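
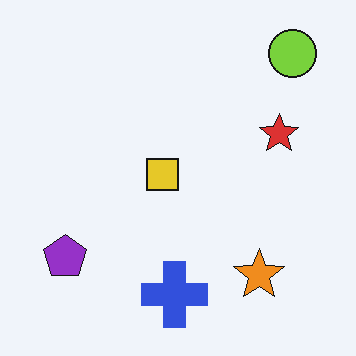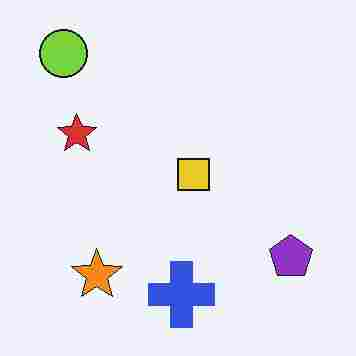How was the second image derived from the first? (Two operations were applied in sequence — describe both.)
The image was flipped horizontally (left ↔ right), then degraded with heavy JPEG compression.

The lime circle is in the top-right of the first image and the top-left of the second — shapes on opposite sides of the vertical midline have swapped in a mirror flip. Blocky 8×8 compression artifacts appear around shape edges and the flat background shows ringing — characteristic JPEG degradation.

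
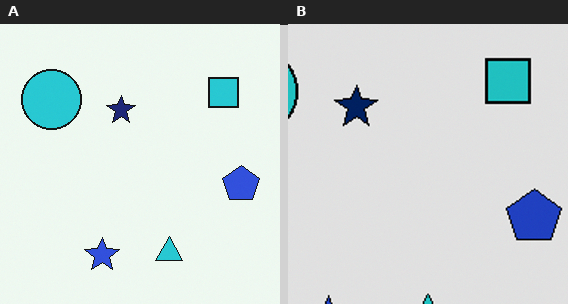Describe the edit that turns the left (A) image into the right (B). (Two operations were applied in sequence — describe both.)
Moderately posterized, then cropped slightly and scaled back up.

Each flat color has snapped to a coarser quantized level — most visibly, the near-white background has dropped to a flat grey. The visible shapes are larger and the field of view is narrower; shapes near the original edges may be partly or wholly outside the frame — a crop-and-rescale.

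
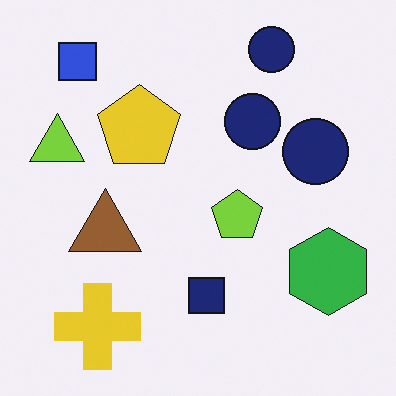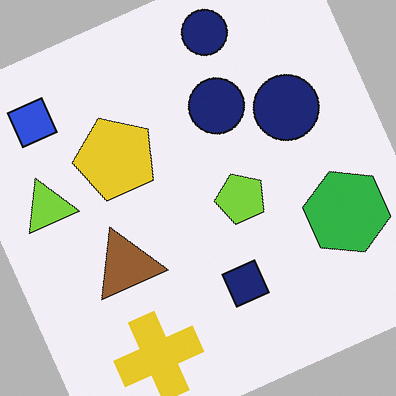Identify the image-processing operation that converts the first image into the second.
Rotated counter-clockwise by a moderate amount.

Every shape is tilted by the same angle and the image corners show triangular fill wedges — a whole-image rotation by a non-right angle.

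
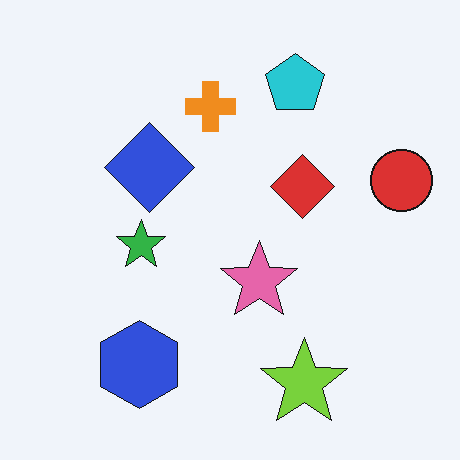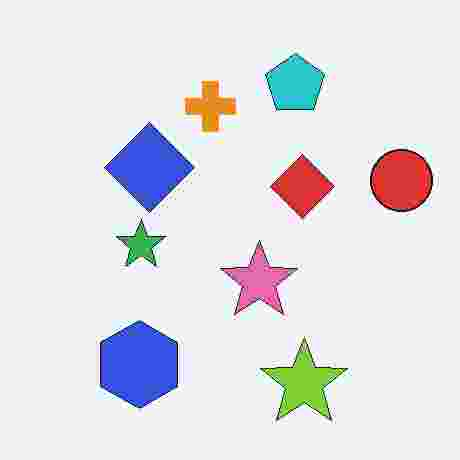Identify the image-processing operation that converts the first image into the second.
It was heavily JPEG-compressed with obvious blocking artifacts.

Blocky 8×8 compression artifacts appear around shape edges and the flat background shows ringing — characteristic JPEG degradation.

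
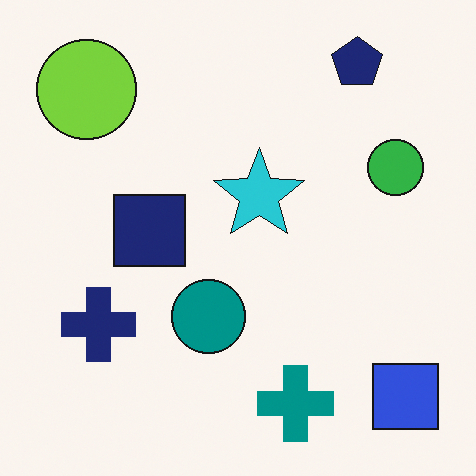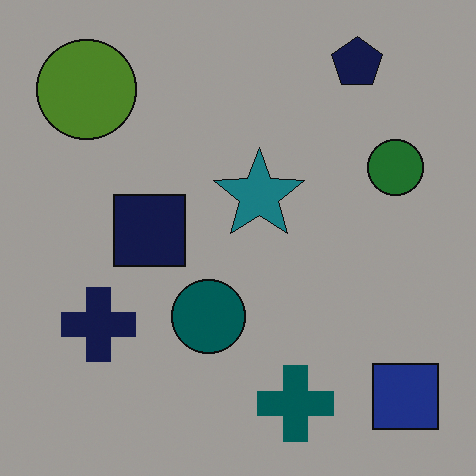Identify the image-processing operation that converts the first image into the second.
This is the original image substantially darkened.

Every pixel — background and shapes alike — is uniformly darkened.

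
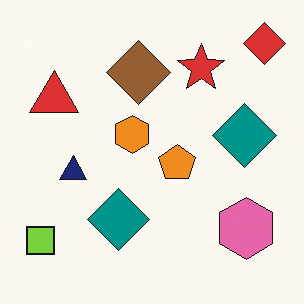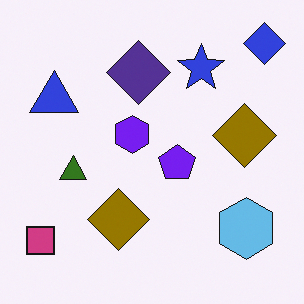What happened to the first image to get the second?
This is the original image hue-shifted through roughly half the color wheel.

Every shape's color has rotated by the same amount around the hue wheel — a uniform hue shift.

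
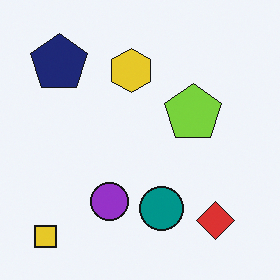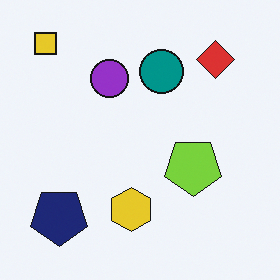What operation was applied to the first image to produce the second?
The transformation is: flipped vertically (top ↔ bottom).

The yellow square is in the bottom-left of the first image and the top-left of the second — shapes on opposite sides of the horizontal midline have swapped in a mirror flip.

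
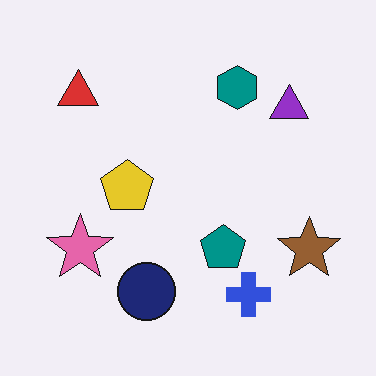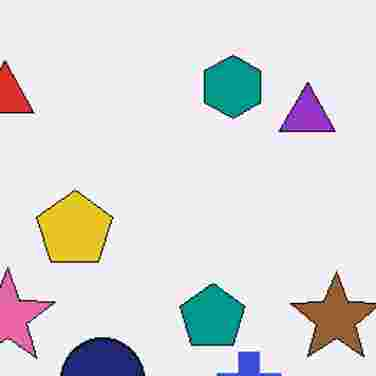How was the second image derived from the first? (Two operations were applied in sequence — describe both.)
The transformation is: cropped slightly and scaled back up, then degraded with heavy JPEG compression.

The visible shapes are larger and the field of view is narrower; shapes near the original edges may be partly or wholly outside the frame — a crop-and-rescale. Blocky 8×8 compression artifacts appear around shape edges and the flat background shows ringing — characteristic JPEG degradation.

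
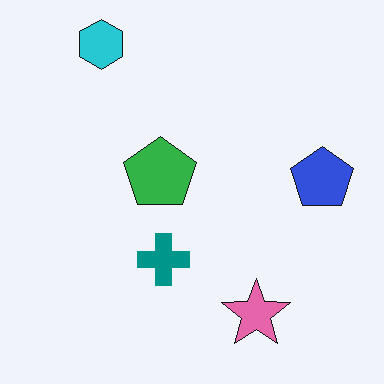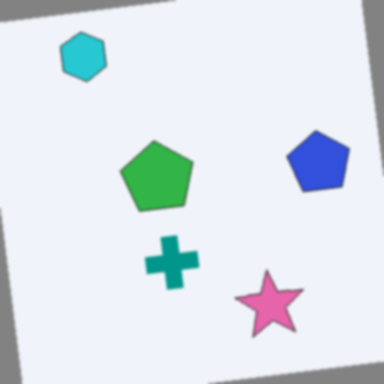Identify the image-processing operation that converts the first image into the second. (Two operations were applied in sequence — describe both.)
The transformation is: rotated counter-clockwise by a slight angle, then given a subtle gaussian blur.

Every shape is tilted by the same angle and the image corners show triangular fill wedges — a whole-image rotation by a non-right angle. Shape edges and outlines are uniformly softened across the whole image.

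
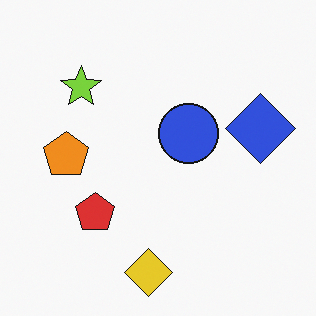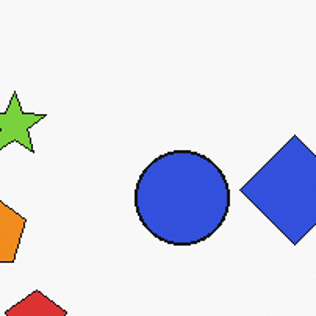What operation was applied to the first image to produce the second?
The second image is the first cropped to a modestly smaller region and rescaled.

The visible shapes are larger and the field of view is narrower; shapes near the original edges may be partly or wholly outside the frame — a crop-and-rescale.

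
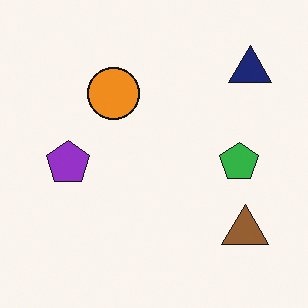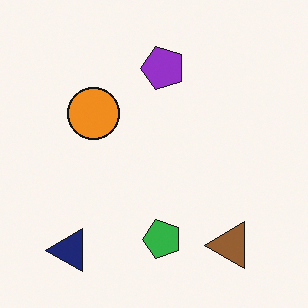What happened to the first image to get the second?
The image was transposed (reflected across the top-left ↔ bottom-right diagonal).

Shapes have swapped their row and column positions — what was in the top-right is now in the bottom-left — a diagonal reflection.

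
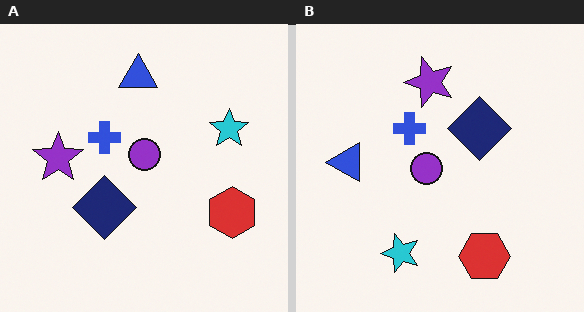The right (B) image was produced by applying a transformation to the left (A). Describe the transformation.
The image was transposed (reflected across the top-left ↔ bottom-right diagonal).

Shapes have swapped their row and column positions — what was in the top-right is now in the bottom-left — a diagonal reflection.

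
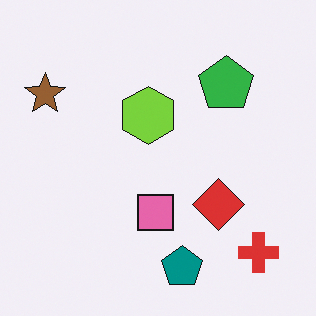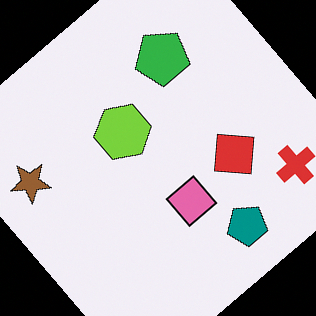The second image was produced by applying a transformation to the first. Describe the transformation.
Rotated counter-clockwise by a large amount — several tens of degrees.

Every shape is tilted by the same angle and the image corners show triangular fill wedges — a whole-image rotation by a non-right angle.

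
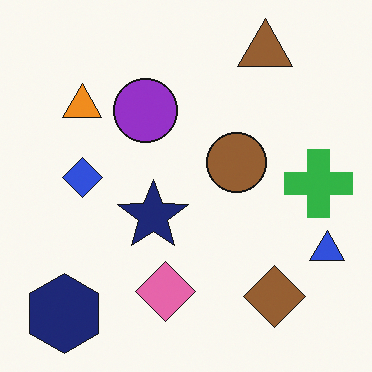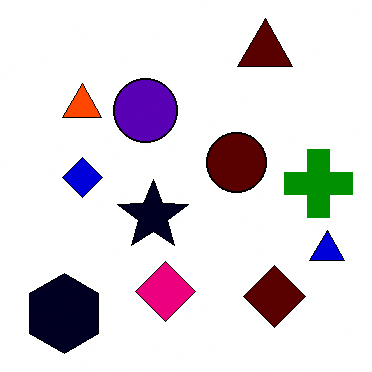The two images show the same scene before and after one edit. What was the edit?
The transformation is: boosted in contrast.

Tones are pushed away from mid-grey across the whole image — a global contrast change.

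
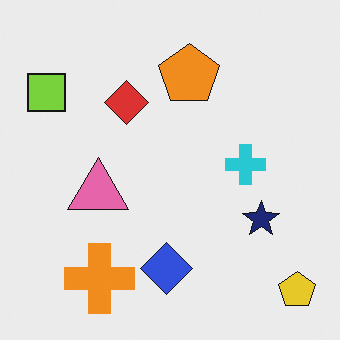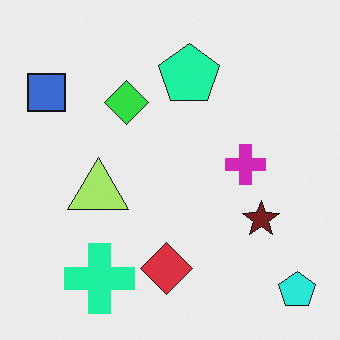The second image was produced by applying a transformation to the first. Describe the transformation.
This is the original image hue-shifted through roughly a third of the color wheel.

Every shape's color has rotated by the same amount around the hue wheel — a uniform hue shift.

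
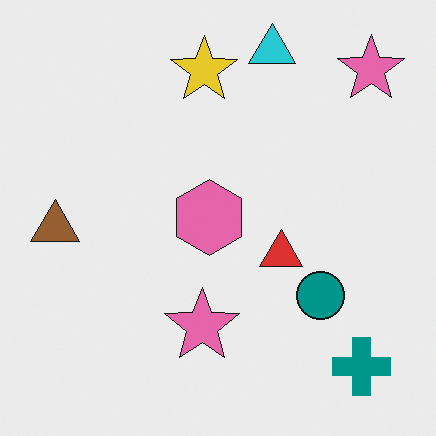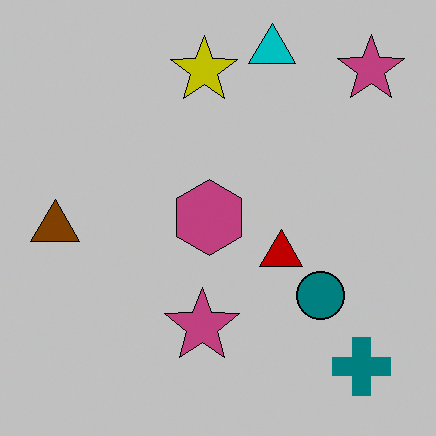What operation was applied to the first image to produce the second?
The second image is the first aggressively posterized.

Each flat color has snapped to a coarser quantized level — most visibly, the near-white background has dropped to a flat grey.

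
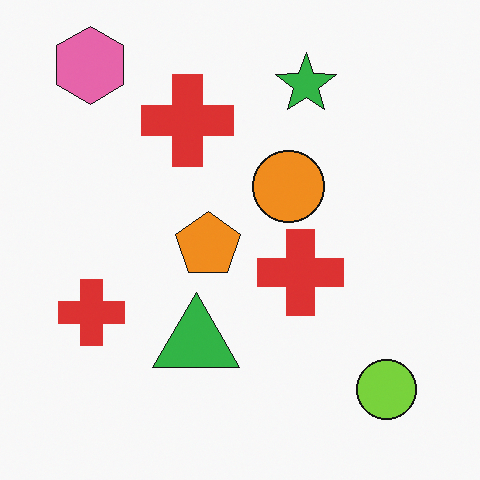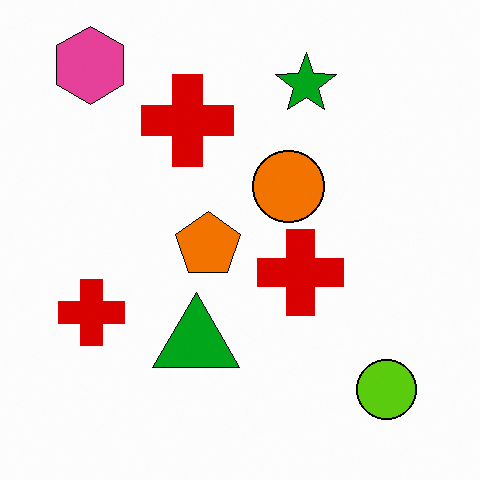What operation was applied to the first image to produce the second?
The image was given slightly increased contrast.

Tones are pushed away from mid-grey across the whole image — a global contrast change.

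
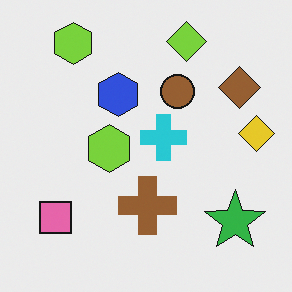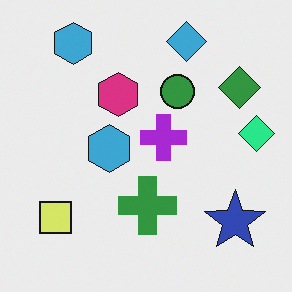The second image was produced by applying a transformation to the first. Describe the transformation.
This is the original image hue-shifted noticeably.

Every shape's color has rotated by the same amount around the hue wheel — a uniform hue shift.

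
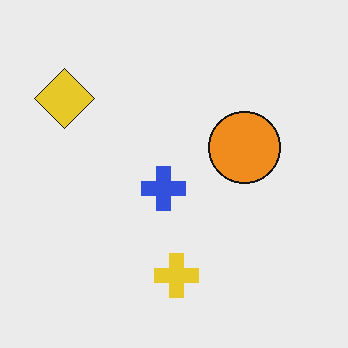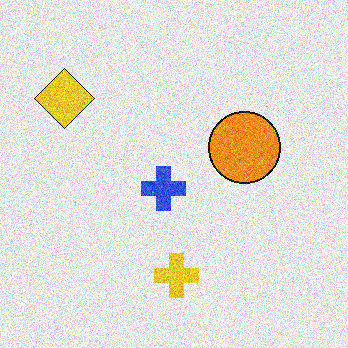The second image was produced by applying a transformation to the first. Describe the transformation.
This is the original image degraded with moderate additive noise.

Random speckle covers the whole image, including the flat background.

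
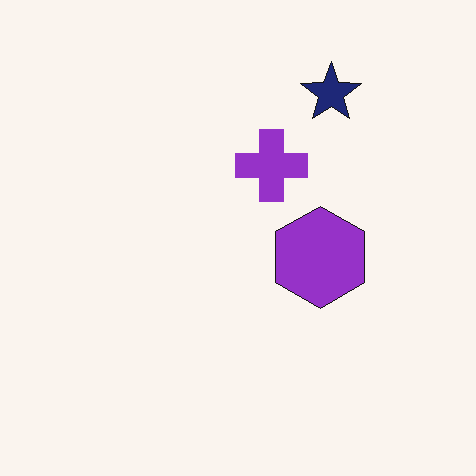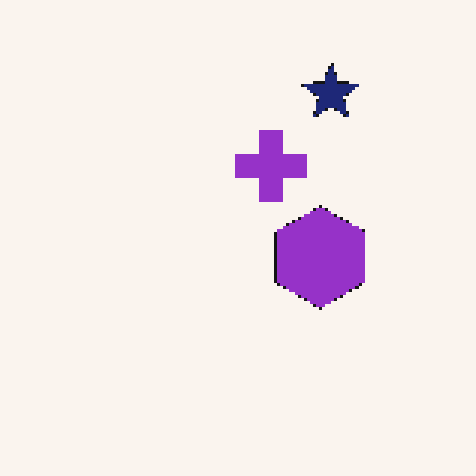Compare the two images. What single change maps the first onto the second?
Lightly pixelated (a mild mosaic effect).

Shapes are reduced to large square blocks; fine edges and outlines are lost — a downscale-then-upscale (mosaic) effect.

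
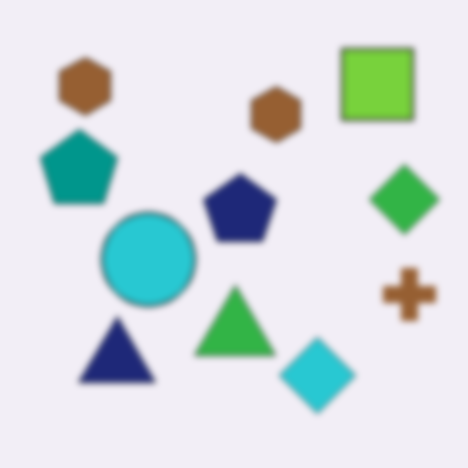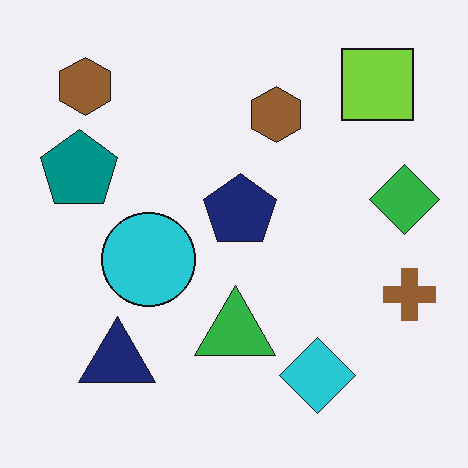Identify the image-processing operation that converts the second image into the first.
It was noticeably gaussian-blurred.

Shape edges and outlines are uniformly softened across the whole image.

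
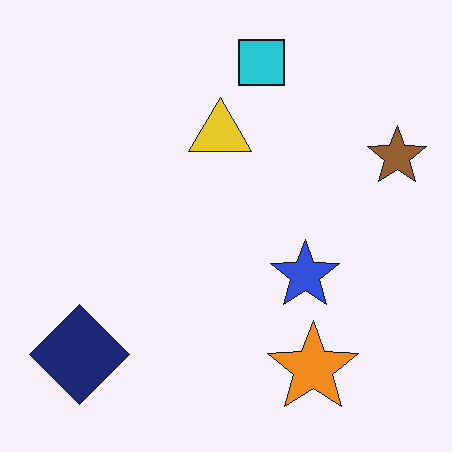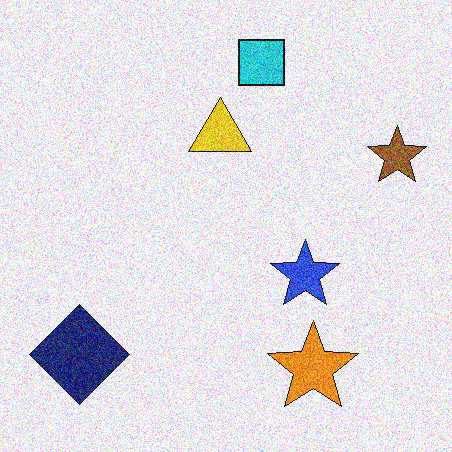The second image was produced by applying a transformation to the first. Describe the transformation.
This is the original image degraded with heavy additive noise.

Random speckle covers the whole image, including the flat background.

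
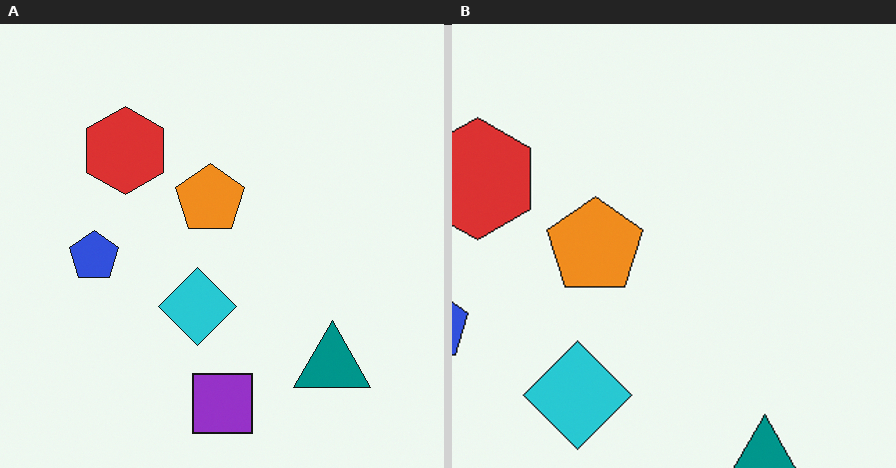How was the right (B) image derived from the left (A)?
The transformation is: cropped to a modestly smaller region and rescaled.

The visible shapes are larger and the field of view is narrower; shapes near the original edges may be partly or wholly outside the frame — a crop-and-rescale.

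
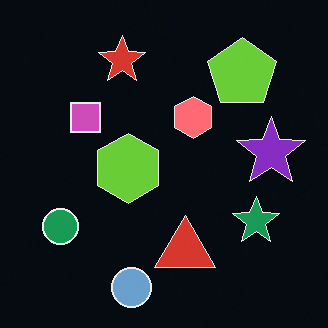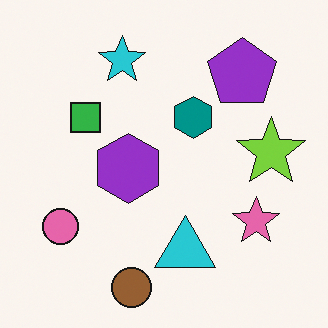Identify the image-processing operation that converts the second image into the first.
The first image is the second color-inverted (negative).

The light background has become dark and every shape's color is its complement — a photographic negative.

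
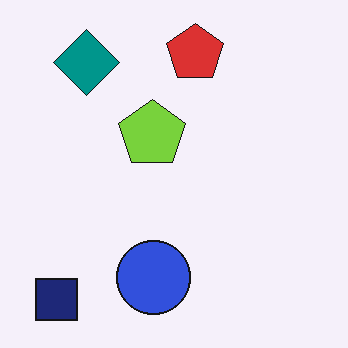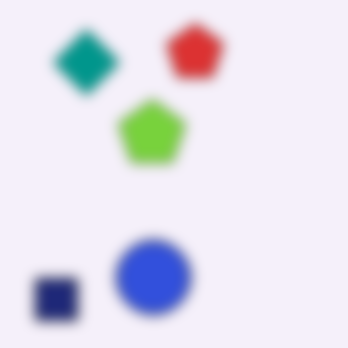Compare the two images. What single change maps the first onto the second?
It was heavily blurred.

Shape edges and outlines are uniformly softened across the whole image.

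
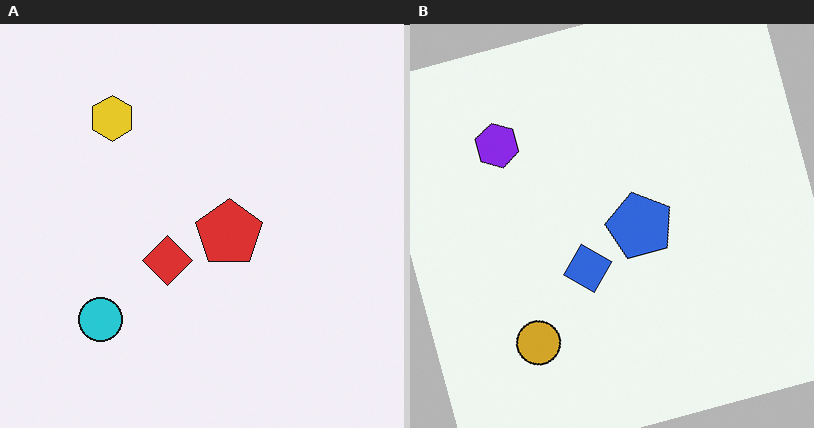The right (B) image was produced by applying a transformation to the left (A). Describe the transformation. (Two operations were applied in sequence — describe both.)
The image was hue-shifted by a large amount, then rotated counter-clockwise by a clearly visible amount.

Every shape's color has rotated by the same amount around the hue wheel — a uniform hue shift. Every shape is tilted by the same angle and the image corners show triangular fill wedges — a whole-image rotation by a non-right angle.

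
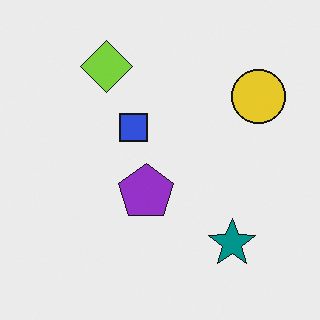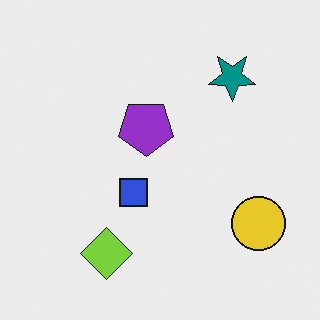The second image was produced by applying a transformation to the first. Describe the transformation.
It was flipped vertically (top ↔ bottom).

The lime diamond is in the top-left of the first image and the bottom-left of the second — shapes on opposite sides of the horizontal midline have swapped in a mirror flip.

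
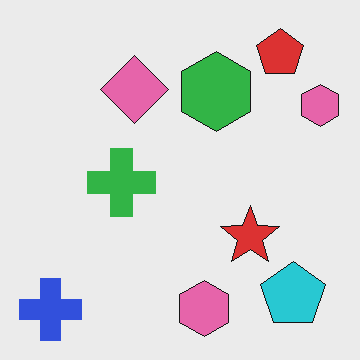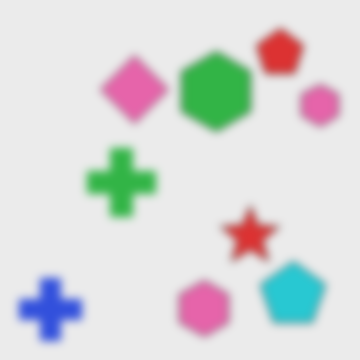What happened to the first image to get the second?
Noticeably gaussian-blurred.

Shape edges and outlines are uniformly softened across the whole image.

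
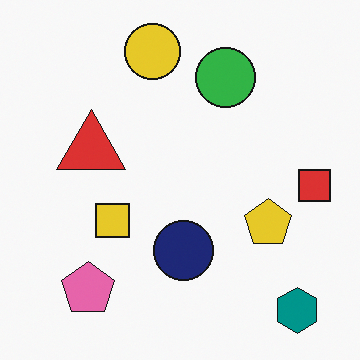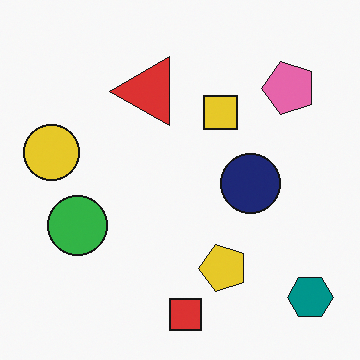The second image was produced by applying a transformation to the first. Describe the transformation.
Transposed (reflected across the top-left ↔ bottom-right diagonal).

Shapes have swapped their row and column positions — what was in the top-right is now in the bottom-left — a diagonal reflection.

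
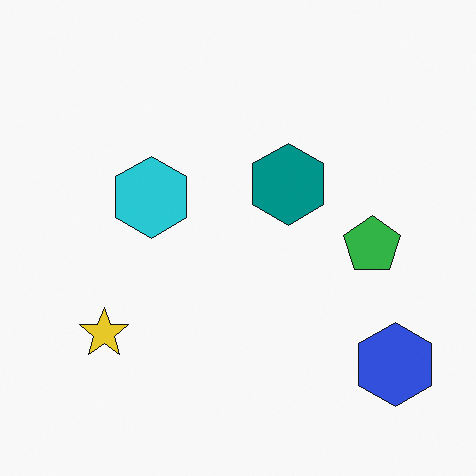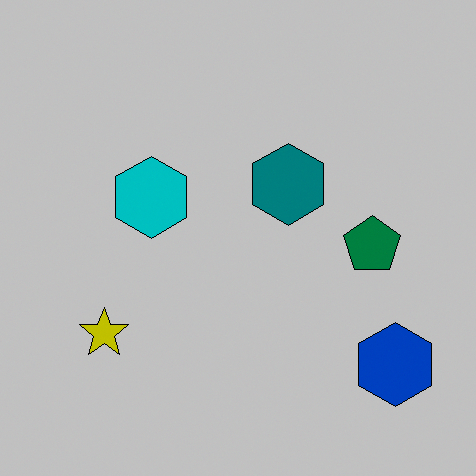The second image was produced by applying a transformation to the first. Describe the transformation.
The second image is the first heavily posterized to just a handful of flat colors.

Each flat color has snapped to a coarser quantized level — most visibly, the near-white background has dropped to a flat grey.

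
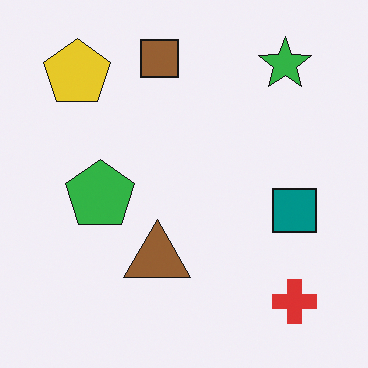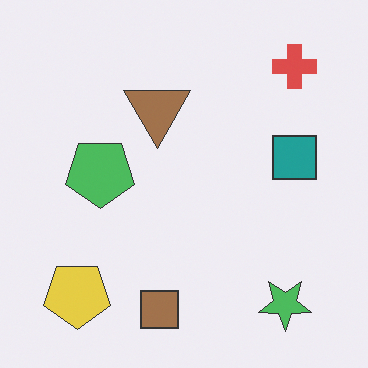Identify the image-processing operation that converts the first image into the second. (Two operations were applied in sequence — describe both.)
It was given slightly reduced contrast, then flipped vertically (top ↔ bottom).

Tones are pushed toward mid-grey across the whole image — a global contrast change. The brown square is in the top of the first image and the bottom of the second — shapes on opposite sides of the horizontal midline have swapped in a mirror flip.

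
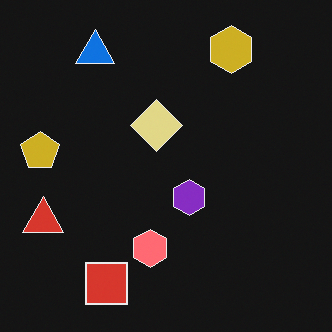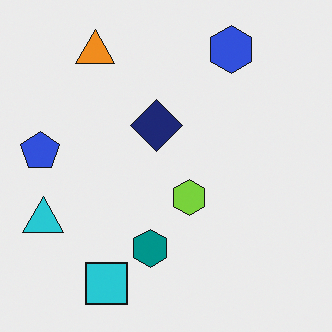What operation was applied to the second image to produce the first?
The first image is the second color-inverted (negative).

The light background has become dark and every shape's color is its complement — a photographic negative.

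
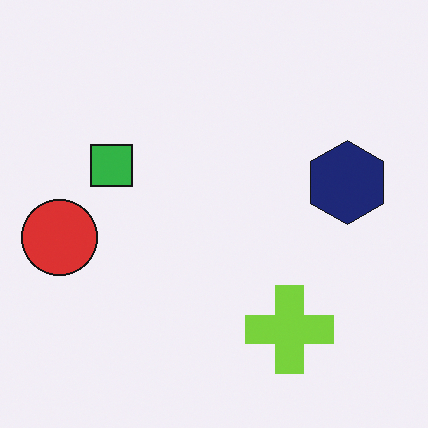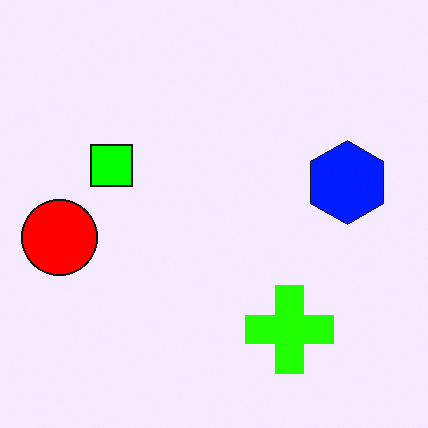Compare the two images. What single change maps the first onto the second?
The image was heavily oversaturated.

All colors are more vivid — a global saturation change.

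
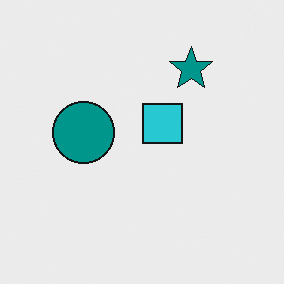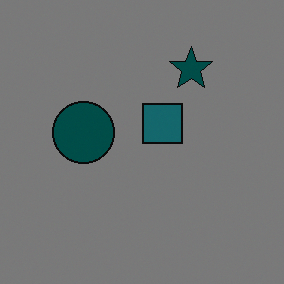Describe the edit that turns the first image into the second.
Darkened a lot.

Every pixel — background and shapes alike — is uniformly darkened.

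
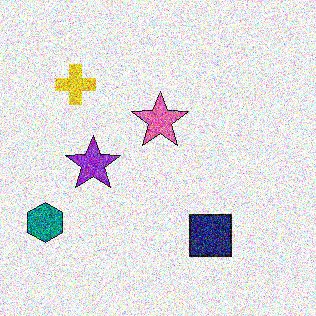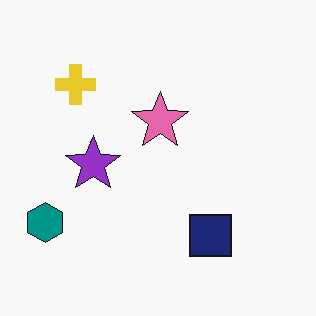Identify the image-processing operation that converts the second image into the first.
Degraded with heavy additive noise.

Random speckle covers the whole image, including the flat background.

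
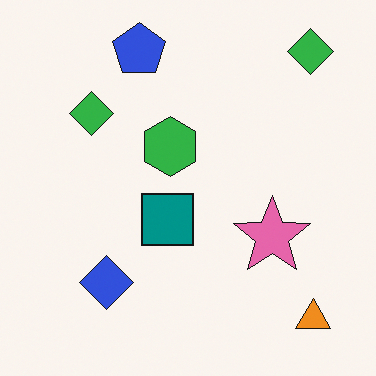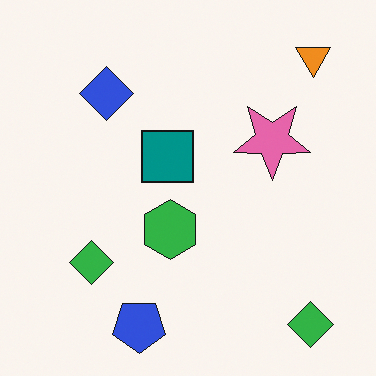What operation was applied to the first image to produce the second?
The image was flipped vertically (top ↔ bottom).

The blue pentagon is in the top of the first image and the bottom of the second — shapes on opposite sides of the horizontal midline have swapped in a mirror flip.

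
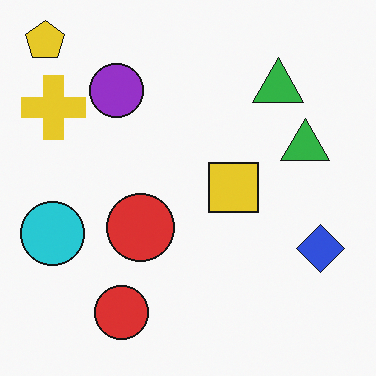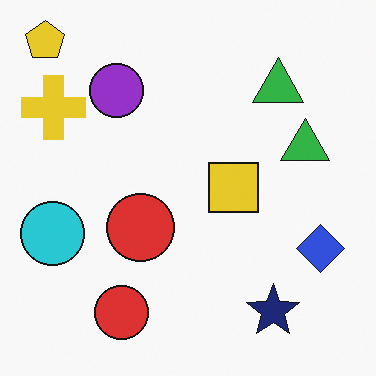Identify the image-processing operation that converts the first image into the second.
This is the original image overlaid with an additional navy star.

A navy star appears in the second image that is absent from the first.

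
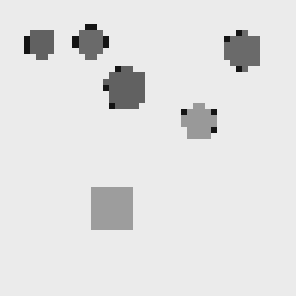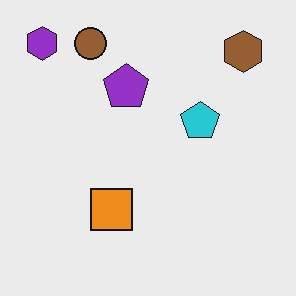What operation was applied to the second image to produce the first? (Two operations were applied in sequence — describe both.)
The transformation is: moderately pixelated, then converted to grayscale.

Shapes are reduced to large square blocks; fine edges and outlines are lost — a downscale-then-upscale (mosaic) effect. All color is removed — every shape is now a shade of grey.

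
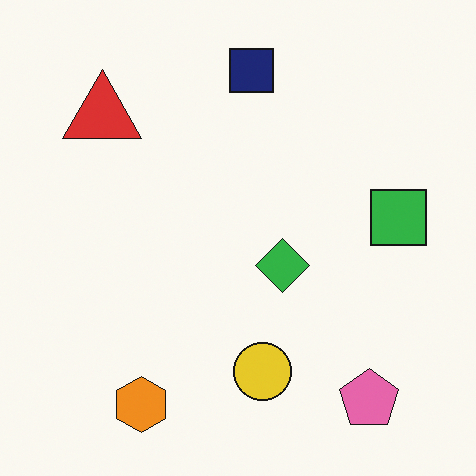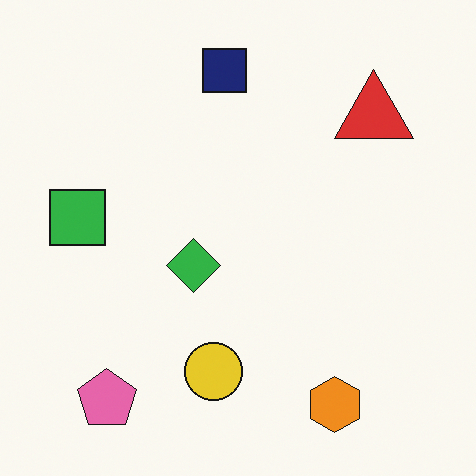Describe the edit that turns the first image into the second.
The transformation is: flipped horizontally (left ↔ right).

The green square is in the right of the first image and the left of the second — shapes on opposite sides of the vertical midline have swapped in a mirror flip.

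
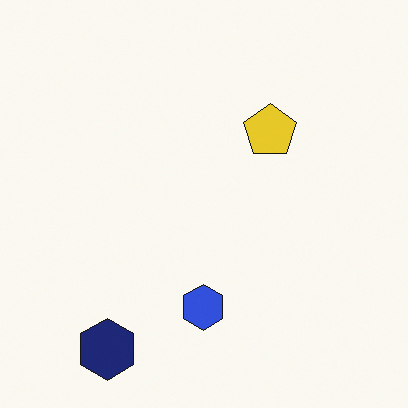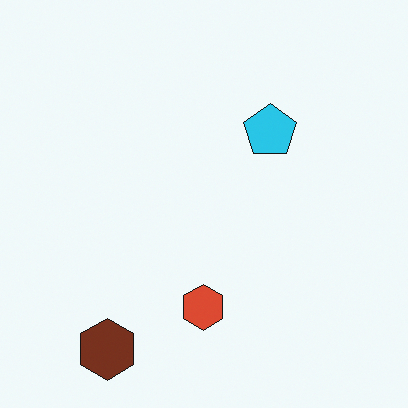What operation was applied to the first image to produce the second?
The image was hue-shifted by a moderate amount.

Every shape's color has rotated by the same amount around the hue wheel — a uniform hue shift.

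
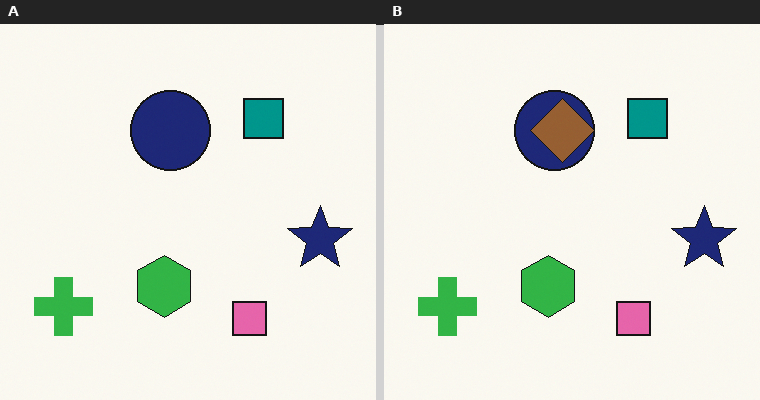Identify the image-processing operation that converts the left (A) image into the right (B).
The image was overlaid with an additional brown diamond.

A brown diamond appears in the right (B) image that is absent from the left (A).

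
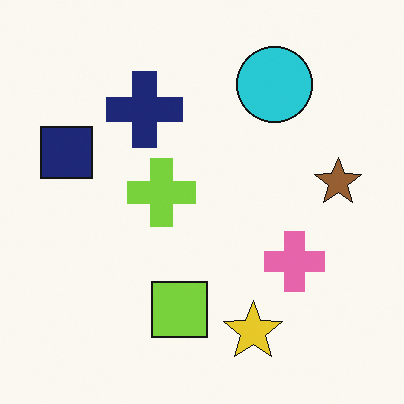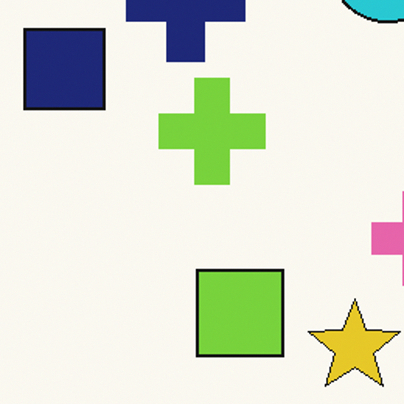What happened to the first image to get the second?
It was cropped to a modestly smaller region and rescaled.

The visible shapes are larger and the field of view is narrower; shapes near the original edges may be partly or wholly outside the frame — a crop-and-rescale.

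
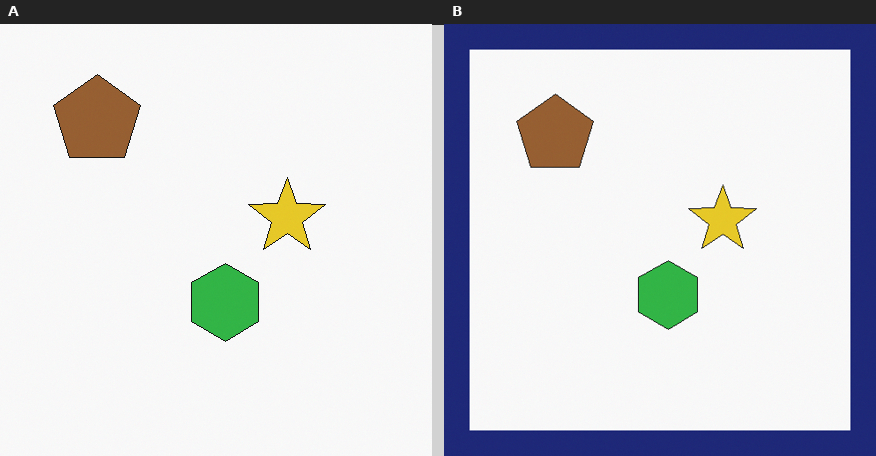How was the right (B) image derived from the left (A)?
This is the original image framed with a navy border.

A solid navy frame runs around the edge of the right (B) image, with the content slightly shrunk inside it.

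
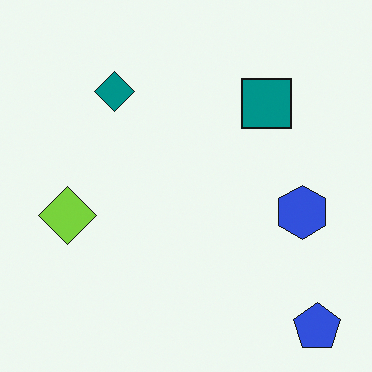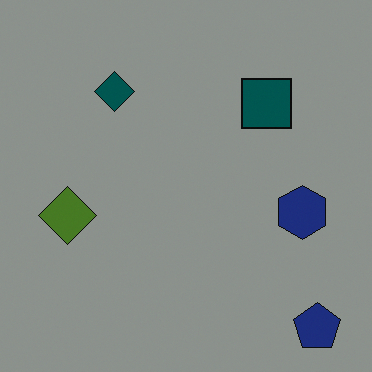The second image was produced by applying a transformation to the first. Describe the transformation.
Substantially darkened.

Every pixel — background and shapes alike — is uniformly darkened.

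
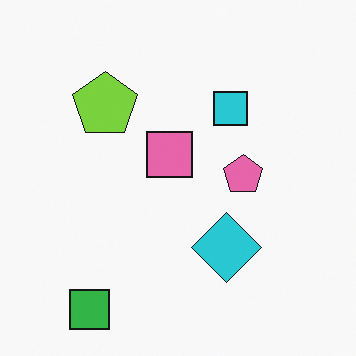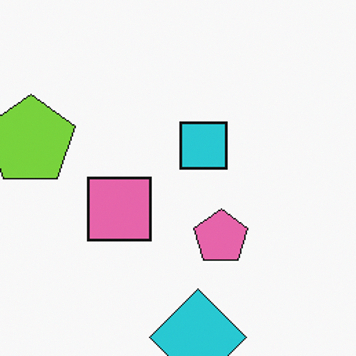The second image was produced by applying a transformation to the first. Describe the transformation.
The second image is the first cropped slightly and scaled back up.

The visible shapes are larger and the field of view is narrower; shapes near the original edges may be partly or wholly outside the frame — a crop-and-rescale.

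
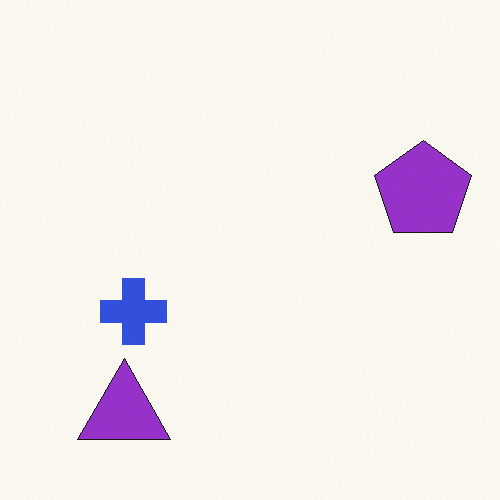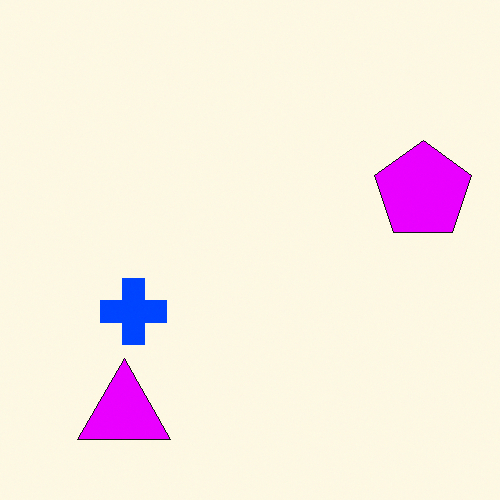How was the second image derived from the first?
Made much more vivid (saturation change).

All colors are more vivid — a global saturation change.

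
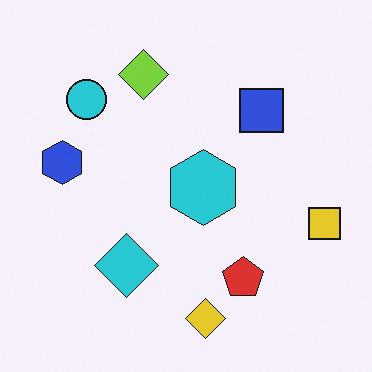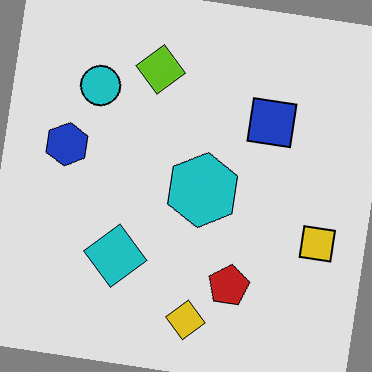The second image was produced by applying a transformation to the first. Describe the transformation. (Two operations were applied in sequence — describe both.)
It was rotated clockwise by a slight angle, then moderately posterized.

Every shape is tilted by the same angle and the image corners show triangular fill wedges — a whole-image rotation by a non-right angle. Each flat color has snapped to a coarser quantized level — most visibly, the near-white background has dropped to a flat grey.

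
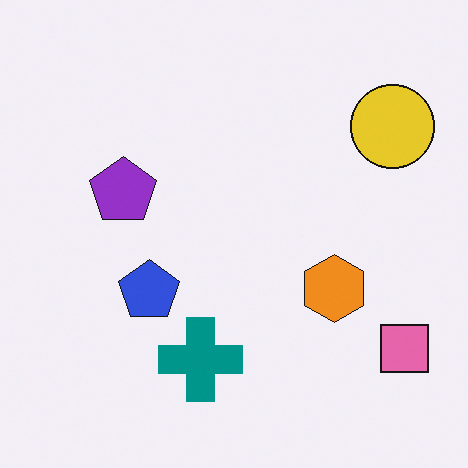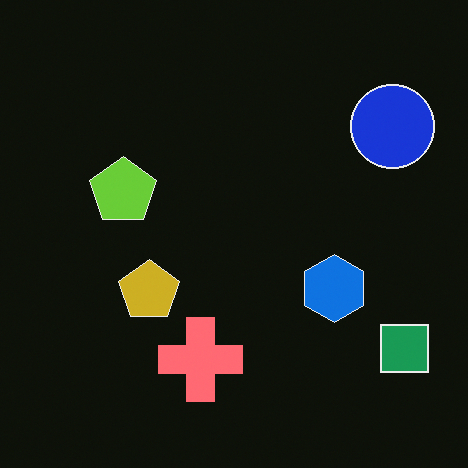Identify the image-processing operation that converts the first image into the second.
The transformation is: color-inverted (negative).

The light background has become dark and every shape's color is its complement — a photographic negative.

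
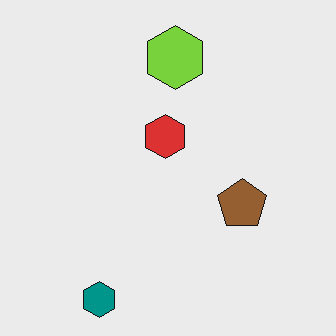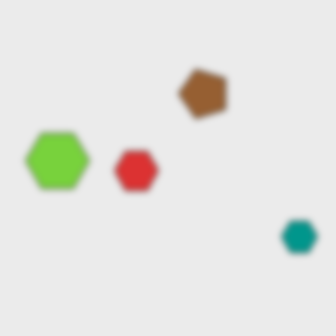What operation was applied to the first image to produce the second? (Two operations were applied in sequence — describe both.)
The image was rotated 90° counter-clockwise, then noticeably gaussian-blurred.

The teal hexagon sits in the bottom-left of the first image and the bottom-right of the second — consistent with a whole-image 90° counter-clockwise rotation. Shape edges and outlines are uniformly softened across the whole image.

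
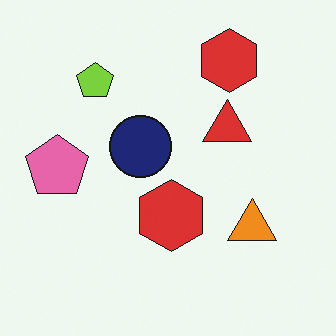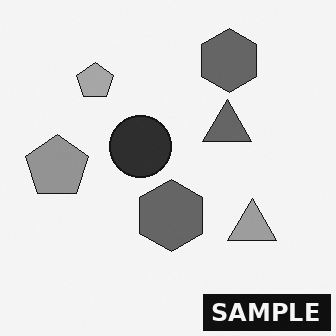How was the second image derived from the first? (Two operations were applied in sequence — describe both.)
The image was converted to grayscale, then watermarked with the text "SAMPLE" in the lower-right corner.

All color is removed — every shape is now a shade of grey. A dark label reading "SAMPLE" appears in the lower-right corner.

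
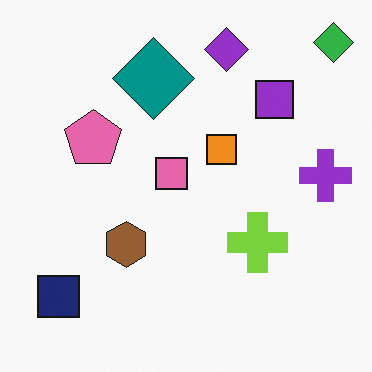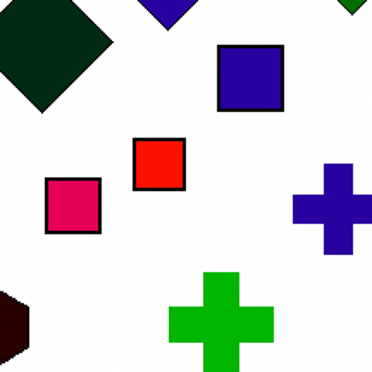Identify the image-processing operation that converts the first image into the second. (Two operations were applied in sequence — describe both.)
Boosted in contrast, then cropped tightly and scaled back up.

Tones are pushed away from mid-grey across the whole image — a global contrast change. The visible shapes are larger and the field of view is narrower; shapes near the original edges may be partly or wholly outside the frame — a crop-and-rescale.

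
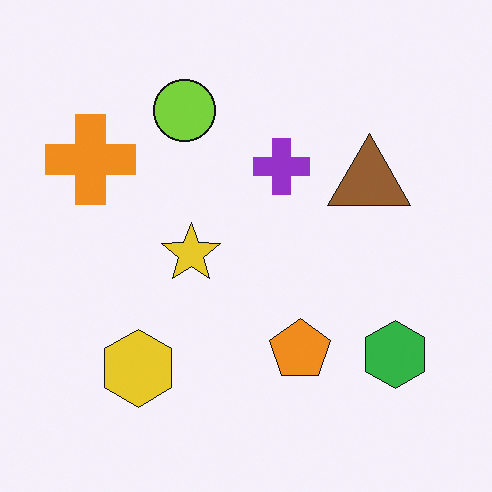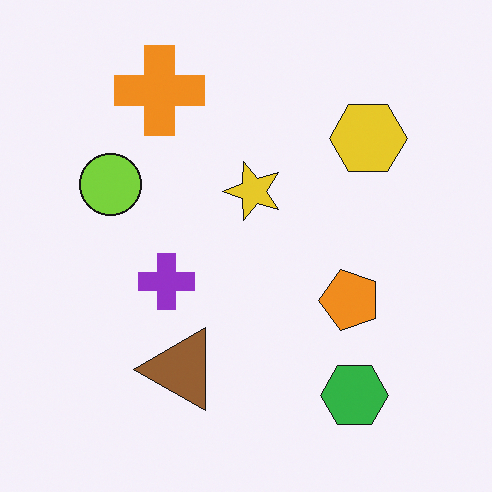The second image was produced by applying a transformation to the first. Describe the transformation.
The second image is the first transposed (reflected across the top-left ↔ bottom-right diagonal).

Shapes have swapped their row and column positions — what was in the top-right is now in the bottom-left — a diagonal reflection.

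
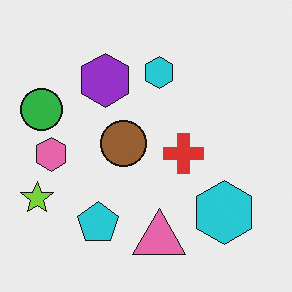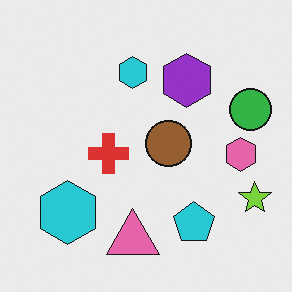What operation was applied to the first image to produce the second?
It was flipped horizontally (left ↔ right).

The lime star is in the bottom-left of the first image and the bottom-right of the second — shapes on opposite sides of the vertical midline have swapped in a mirror flip.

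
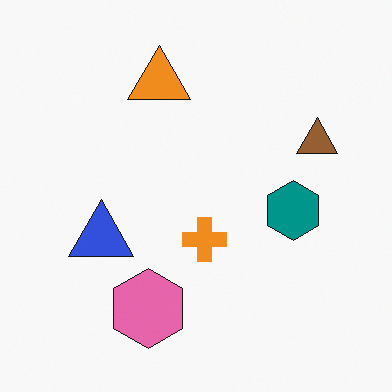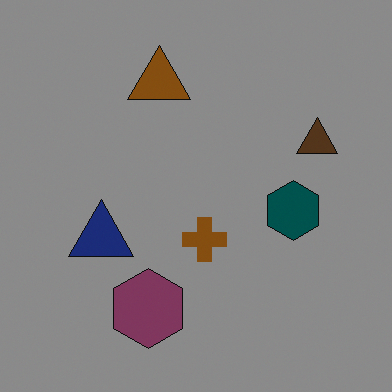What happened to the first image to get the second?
The second image is the first substantially darkened.

Every pixel — background and shapes alike — is uniformly darkened.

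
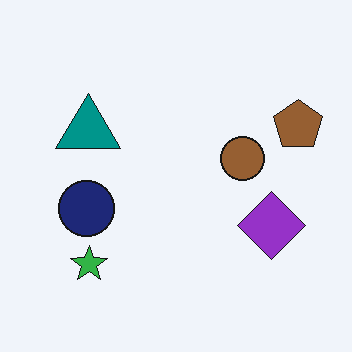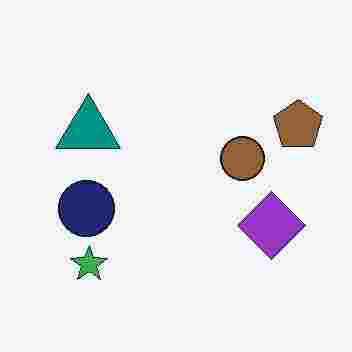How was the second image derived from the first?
The second image is the first degraded with heavy JPEG compression.

Blocky 8×8 compression artifacts appear around shape edges and the flat background shows ringing — characteristic JPEG degradation.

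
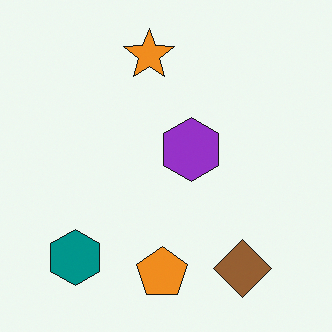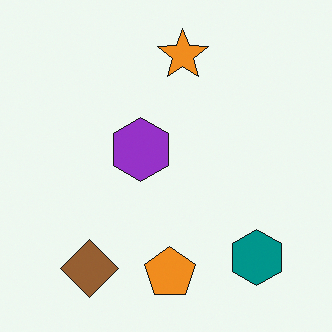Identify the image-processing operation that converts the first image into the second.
It was flipped horizontally (left ↔ right).

The teal hexagon is in the bottom-left of the first image and the bottom-right of the second — shapes on opposite sides of the vertical midline have swapped in a mirror flip.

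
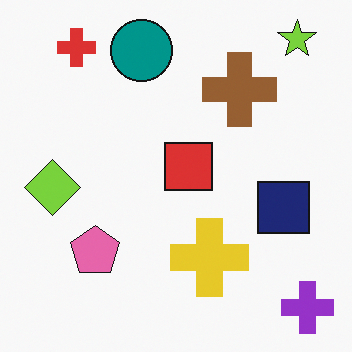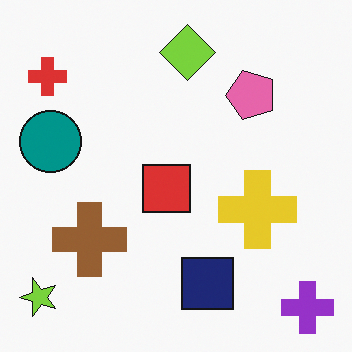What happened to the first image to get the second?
This is the original image transposed (reflected across the top-left ↔ bottom-right diagonal).

Shapes have swapped their row and column positions — what was in the top-right is now in the bottom-left — a diagonal reflection.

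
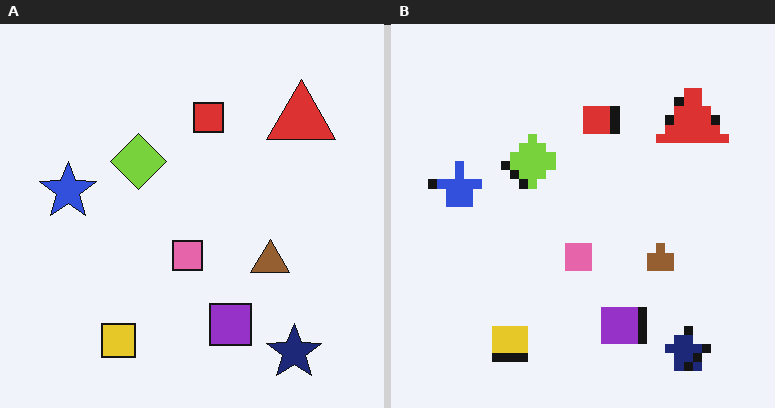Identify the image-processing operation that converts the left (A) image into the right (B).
Heavily pixelated into large blocks.

Shapes are reduced to large square blocks; fine edges and outlines are lost — a downscale-then-upscale (mosaic) effect.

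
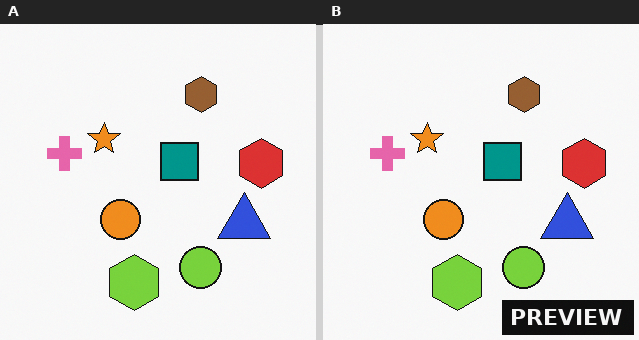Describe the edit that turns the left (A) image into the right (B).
Watermarked with the text "PREVIEW" in the lower-right corner.

A dark label reading "PREVIEW" appears in the lower-right corner.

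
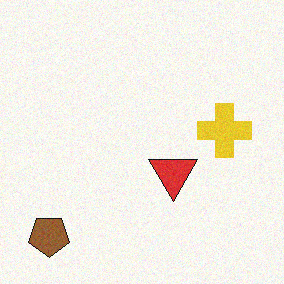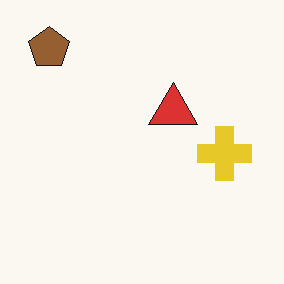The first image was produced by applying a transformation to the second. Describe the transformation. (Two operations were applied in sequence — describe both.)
The transformation is: flipped vertically (top ↔ bottom), then degraded with a light layer of grain.

The brown pentagon is in the top-left of the second image and the bottom-left of the first — shapes on opposite sides of the horizontal midline have swapped in a mirror flip. Random speckle covers the whole image, including the flat background.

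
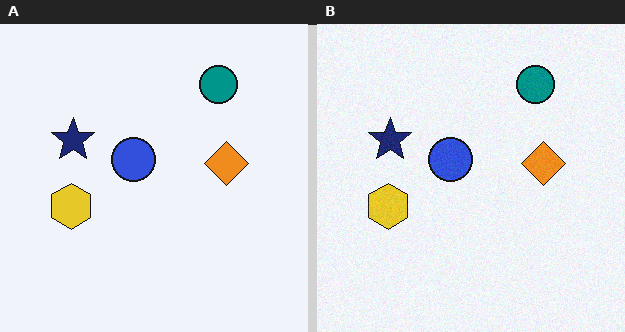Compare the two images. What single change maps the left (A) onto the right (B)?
Degraded with a light layer of grain.

Random speckle covers the whole image, including the flat background.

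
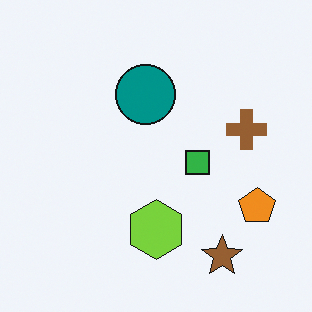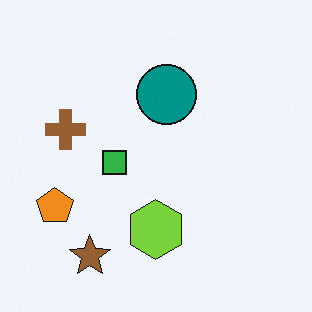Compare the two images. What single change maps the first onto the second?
The second image is the first flipped horizontally (left ↔ right).

The orange pentagon is in the right of the first image and the left of the second — shapes on opposite sides of the vertical midline have swapped in a mirror flip.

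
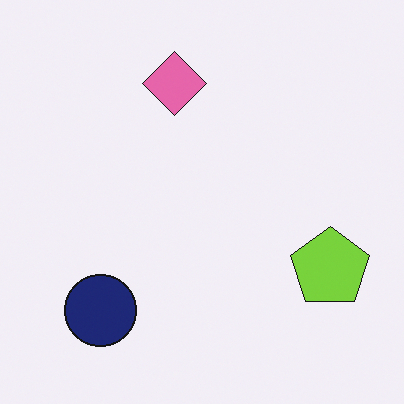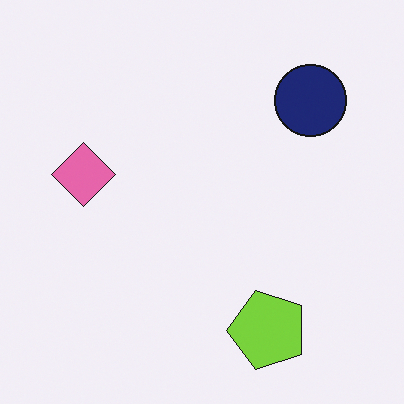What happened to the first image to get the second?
The image was transposed (reflected across the top-left ↔ bottom-right diagonal).

Shapes have swapped their row and column positions — what was in the top-right is now in the bottom-left — a diagonal reflection.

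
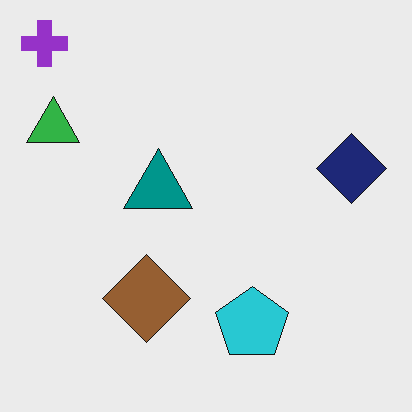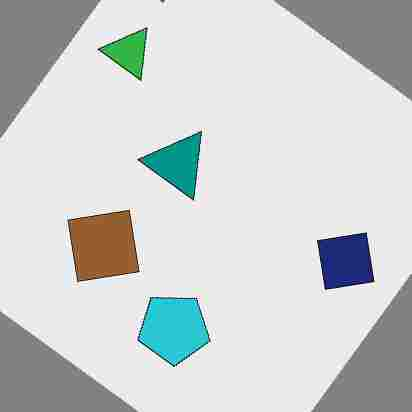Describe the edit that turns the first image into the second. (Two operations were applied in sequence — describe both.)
The second image is the first rotated clockwise by a large amount — several tens of degrees, then heavily JPEG-compressed with obvious blocking artifacts.

Every shape is tilted by the same angle and the image corners show triangular fill wedges — a whole-image rotation by a non-right angle. Blocky 8×8 compression artifacts appear around shape edges and the flat background shows ringing — characteristic JPEG degradation.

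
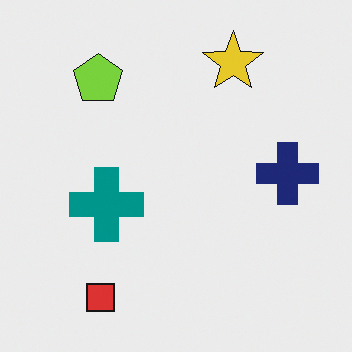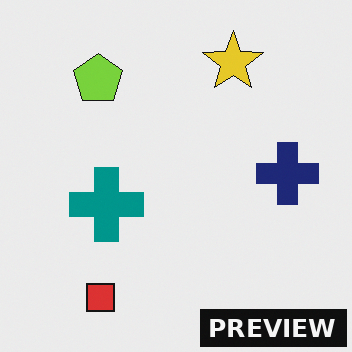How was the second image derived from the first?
It was watermarked with the text "PREVIEW" in the lower-right corner.

A dark label reading "PREVIEW" appears in the lower-right corner.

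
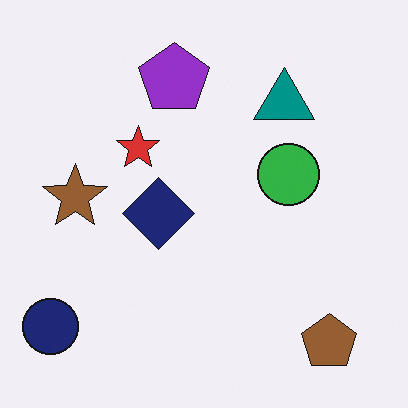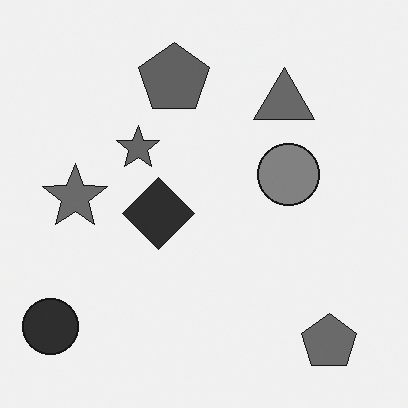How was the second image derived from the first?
This is the original image converted to grayscale.

All color is removed — every shape is now a shade of grey.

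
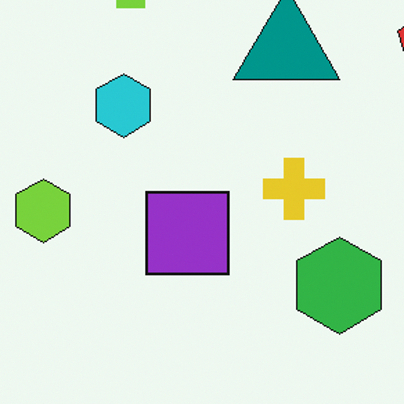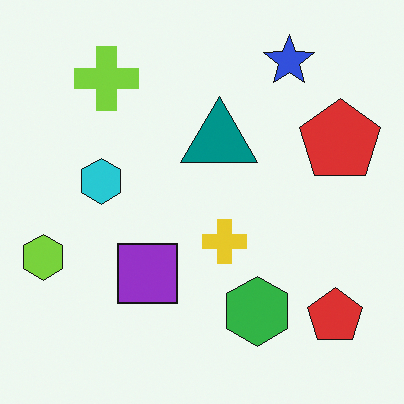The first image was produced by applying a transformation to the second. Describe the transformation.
Cropped slightly and scaled back up.

The visible shapes are larger and the field of view is narrower; shapes near the original edges may be partly or wholly outside the frame — a crop-and-rescale.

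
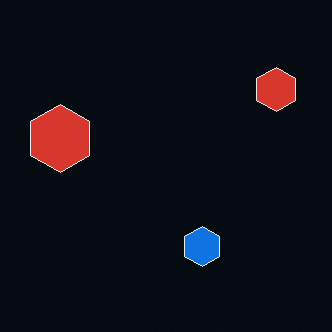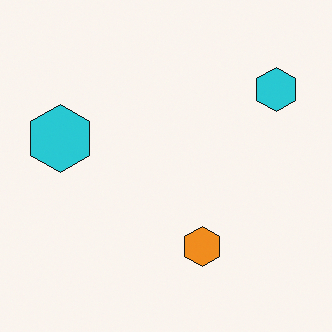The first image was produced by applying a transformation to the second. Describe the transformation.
The first image is the second color-inverted (negative).

The light background has become dark and every shape's color is its complement — a photographic negative.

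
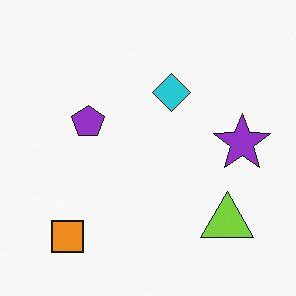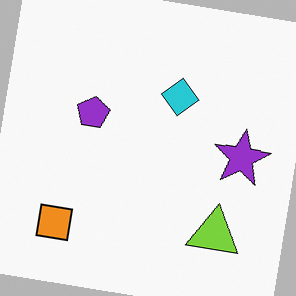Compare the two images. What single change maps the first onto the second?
It was rotated clockwise by a few degrees.

Every shape is tilted by the same angle and the image corners show triangular fill wedges — a whole-image rotation by a non-right angle.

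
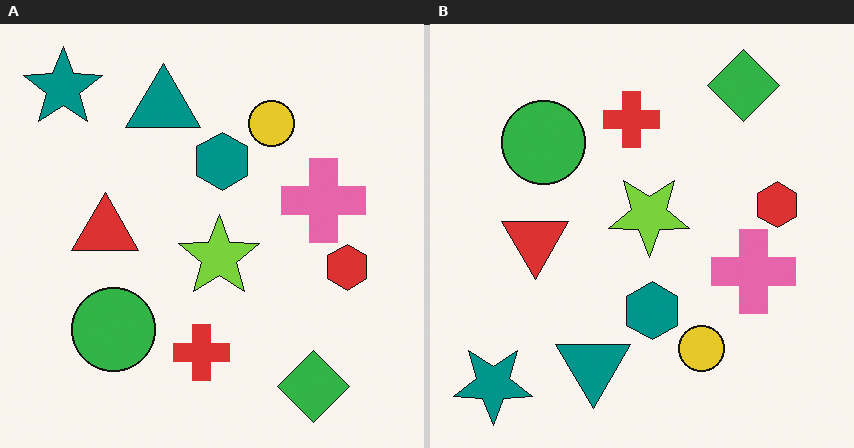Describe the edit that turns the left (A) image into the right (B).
Flipped vertically (top ↔ bottom).

The green diamond is in the bottom-right of the left (A) image and the top-right of the right (B) — shapes on opposite sides of the horizontal midline have swapped in a mirror flip.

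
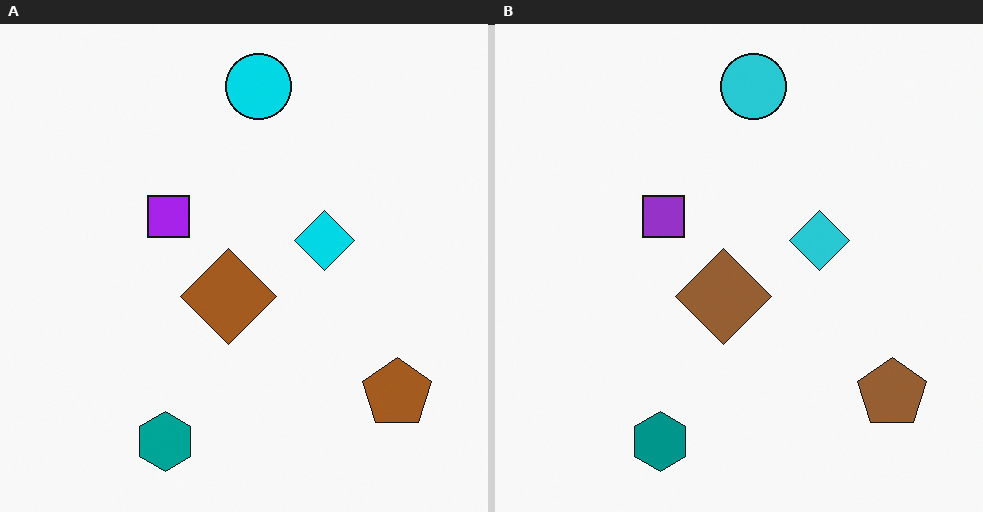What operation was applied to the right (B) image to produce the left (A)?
This is the original image slightly oversaturated.

All colors are more vivid — a global saturation change.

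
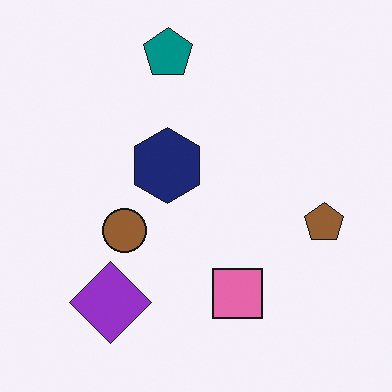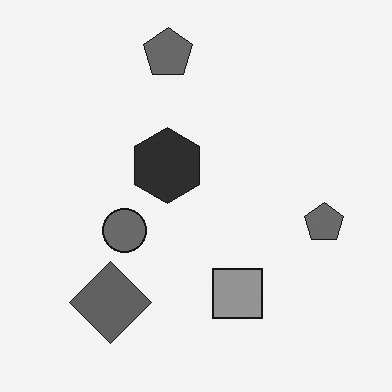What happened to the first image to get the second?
This is the original image converted to grayscale.

All color is removed — every shape is now a shade of grey.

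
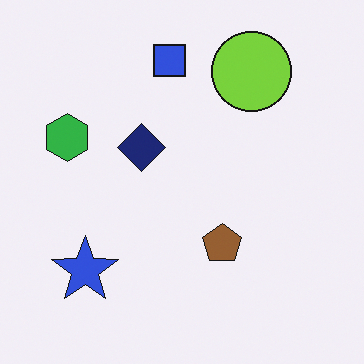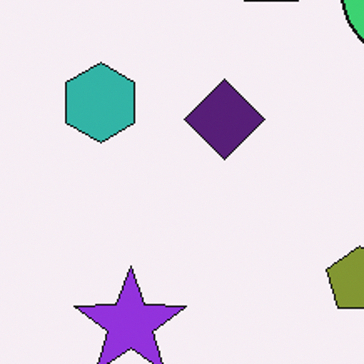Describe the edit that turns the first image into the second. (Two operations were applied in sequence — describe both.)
This is the original image hue-shifted by a small amount, then cropped tightly and scaled back up.

Every shape's color has rotated by the same amount around the hue wheel — a uniform hue shift. The visible shapes are larger and the field of view is narrower; shapes near the original edges may be partly or wholly outside the frame — a crop-and-rescale.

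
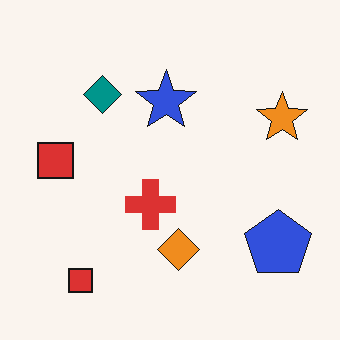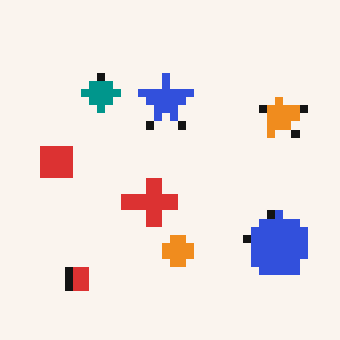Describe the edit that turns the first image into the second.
The image was pixelated into visible square blocks.

Shapes are reduced to large square blocks; fine edges and outlines are lost — a downscale-then-upscale (mosaic) effect.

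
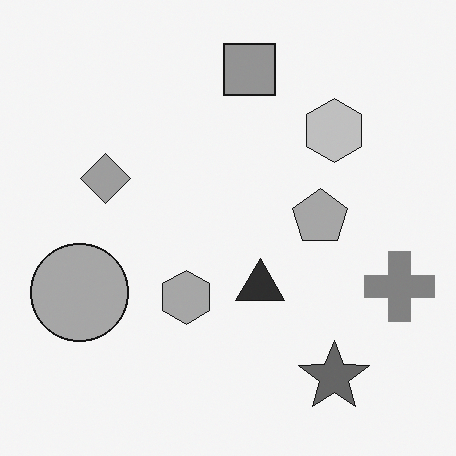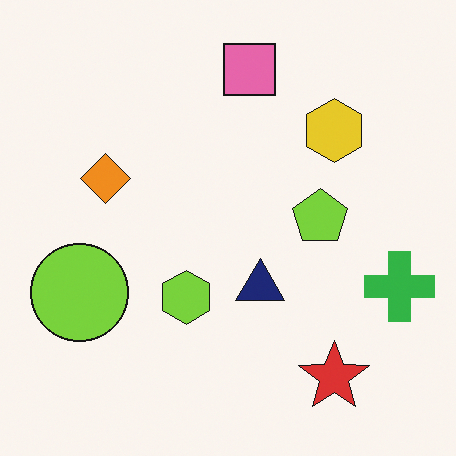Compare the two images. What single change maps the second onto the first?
The transformation is: converted to grayscale.

All color is removed — every shape is now a shade of grey.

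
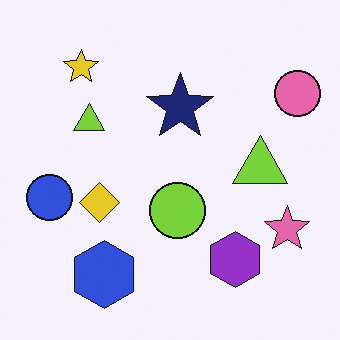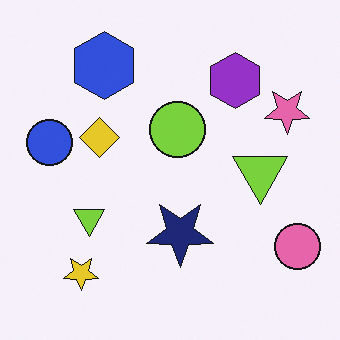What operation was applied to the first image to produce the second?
Flipped vertically (top ↔ bottom).

The blue hexagon is in the bottom-left of the first image and the top-left of the second — shapes on opposite sides of the horizontal midline have swapped in a mirror flip.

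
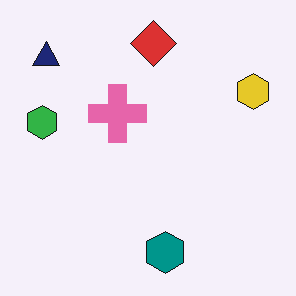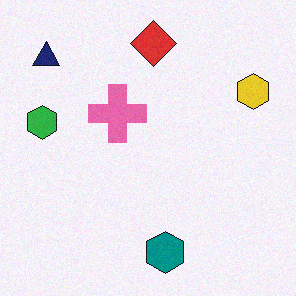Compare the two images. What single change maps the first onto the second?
The second image is the first degraded with light additive noise.

Random speckle covers the whole image, including the flat background.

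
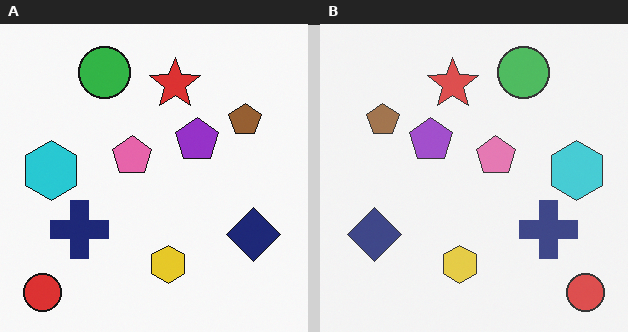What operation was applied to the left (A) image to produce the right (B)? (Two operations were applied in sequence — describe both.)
The image was flipped horizontally (left ↔ right), then given slightly reduced contrast.

The red circle is in the bottom-left of the left (A) image and the bottom-right of the right (B) — shapes on opposite sides of the vertical midline have swapped in a mirror flip. Tones are pushed toward mid-grey across the whole image — a global contrast change.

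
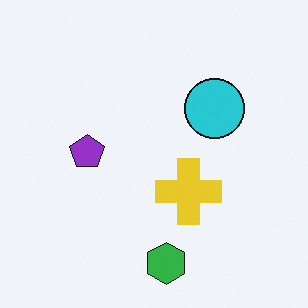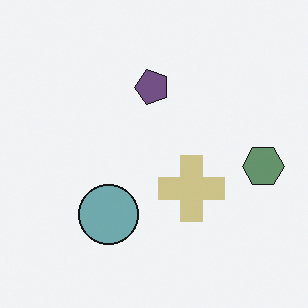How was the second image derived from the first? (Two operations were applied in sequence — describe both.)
The transformation is: heavily desaturated, then transposed (reflected across the top-left ↔ bottom-right diagonal).

All colors are more muted and greyish — a global saturation change. Shapes have swapped their row and column positions — what was in the top-right is now in the bottom-left — a diagonal reflection.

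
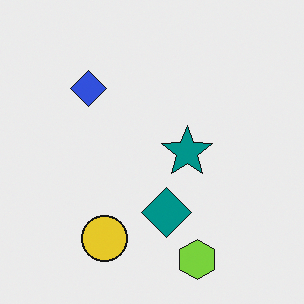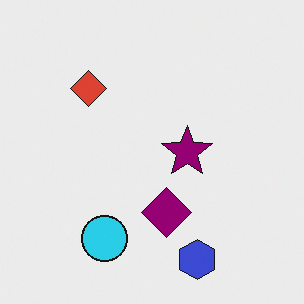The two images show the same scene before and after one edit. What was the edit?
Hue-shifted noticeably.

Every shape's color has rotated by the same amount around the hue wheel — a uniform hue shift.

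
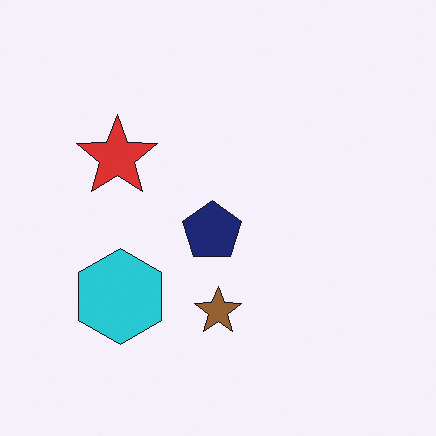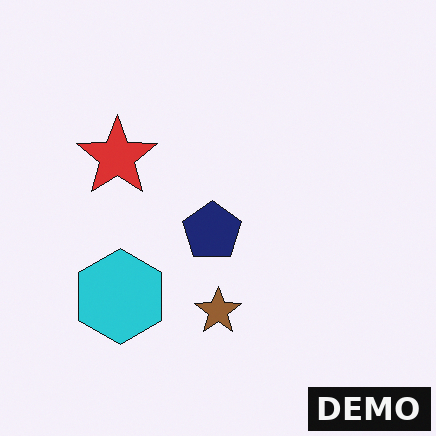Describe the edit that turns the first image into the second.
It was watermarked with the text "DEMO" in the lower-right corner.

A dark label reading "DEMO" appears in the lower-right corner.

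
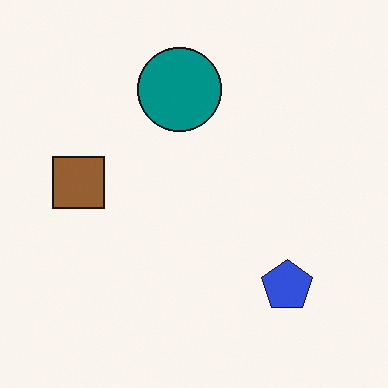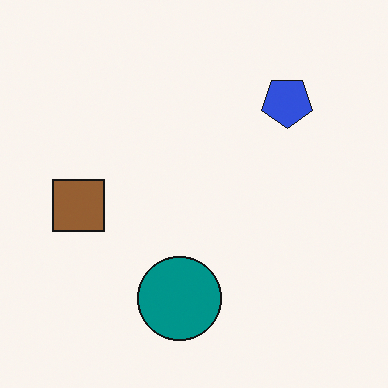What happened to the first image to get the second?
The transformation is: flipped vertically (top ↔ bottom).

The teal circle is in the top of the first image and the bottom of the second — shapes on opposite sides of the horizontal midline have swapped in a mirror flip.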